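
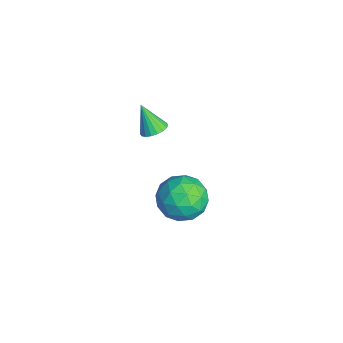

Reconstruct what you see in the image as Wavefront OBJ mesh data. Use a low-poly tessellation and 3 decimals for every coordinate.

v 1.751 2.06 2.952
v 2.33 2.086 3.225
v 1.169 1.62 4.228
v 2.227 2.348 3.269
v 2.03 2.553 3.25
v 1.778 2.661 3.172
v 1.521 2.649 3.05
v 1.309 2.521 2.909
v 1.185 2.301 2.777
v 1.173 2.034 2.679
v 1.276 1.772 2.635
v 1.473 1.567 2.655
v 1.725 1.459 2.733
v 1.982 1.471 2.854
v 2.194 1.599 2.995
v 2.318 1.819 3.128
v 1.818 4.093 -2.228
v 2.48 4.148 -1.181
v 2.22 2.132 -2.379
v 2.882 2.187 -1.332
v 1.65 2.324 -1.294
v 1.401 3.536 -1.2
v 3.299 2.744 -2.36
v 3.05 3.956 -2.266
v 3.396 3.314 -1.262
v 2.377 3.055 -0.603
v 2.323 3.225 -2.957
v 1.304 2.966 -2.298
v 2.114 4.293 -1.691
v 2.586 1.987 -1.869
v 1.862 2.068 -1.847
v 2.251 2.1 -1.231
v 1.479 3.933 -1.703
v 1.869 3.965 -1.087
v 1.381 2.893 -1.154
v 2.831 2.315 -2.473
v 3.221 2.347 -1.857
v 2.449 4.18 -2.329
v 2.838 4.212 -1.713
v 3.319 3.387 -2.406
v 3.041 3.835 -1.123
v 3.278 2.682 -1.212
v 3.522 3.01 -1.816
v 3.376 3.722 -1.761
v 2.442 3.682 -0.736
v 2.679 2.53 -0.825
v 1.954 2.61 -0.803
v 1.808 3.323 -0.748
v 2.98 3.192 -0.784
v 2.021 3.75 -2.735
v 2.258 2.598 -2.824
v 2.892 2.957 -2.812
v 2.746 3.67 -2.757
v 1.422 3.598 -2.348
v 1.659 2.445 -2.437
v 1.324 2.558 -1.799
v 1.178 3.27 -1.744
v 1.72 3.088 -2.776
f 2 1 4
f 2 4 3
f 4 1 5
f 4 5 3
f 5 1 6
f 5 6 3
f 6 1 7
f 6 7 3
f 7 1 8
f 7 8 3
f 8 1 9
f 8 9 3
f 9 1 10
f 9 10 3
f 10 1 11
f 10 11 3
f 11 1 12
f 11 12 3
f 12 1 13
f 12 13 3
f 13 1 14
f 13 14 3
f 14 1 15
f 14 15 3
f 15 1 16
f 15 16 3
f 16 1 2
f 16 2 3
f 17 54 33
f 54 28 57
f 33 57 22
f 54 57 33
f 17 33 29
f 33 22 34
f 29 34 18
f 33 34 29
f 17 29 38
f 29 18 39
f 38 39 24
f 29 39 38
f 17 38 50
f 38 24 53
f 50 53 27
f 38 53 50
f 17 50 54
f 50 27 58
f 54 58 28
f 50 58 54
f 18 34 45
f 34 22 48
f 45 48 26
f 34 48 45
f 22 57 35
f 57 28 56
f 35 56 21
f 57 56 35
f 28 58 55
f 58 27 51
f 55 51 19
f 58 51 55
f 27 53 52
f 53 24 40
f 52 40 23
f 53 40 52
f 24 39 44
f 39 18 41
f 44 41 25
f 39 41 44
f 20 46 32
f 46 26 47
f 32 47 21
f 46 47 32
f 20 32 30
f 32 21 31
f 30 31 19
f 32 31 30
f 20 30 37
f 30 19 36
f 37 36 23
f 30 36 37
f 20 37 42
f 37 23 43
f 42 43 25
f 37 43 42
f 20 42 46
f 42 25 49
f 46 49 26
f 42 49 46
f 21 47 35
f 47 26 48
f 35 48 22
f 47 48 35
f 19 31 55
f 31 21 56
f 55 56 28
f 31 56 55
f 23 36 52
f 36 19 51
f 52 51 27
f 36 51 52
f 25 43 44
f 43 23 40
f 44 40 24
f 43 40 44
f 26 49 45
f 49 25 41
f 45 41 18
f 49 41 45



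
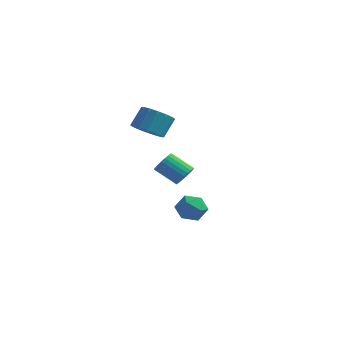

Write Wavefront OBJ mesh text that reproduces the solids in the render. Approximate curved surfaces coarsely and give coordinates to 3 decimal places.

v -0.42 -1.683 2.873
v 0.443 -1.741 2.776
v 0.602 -1.036 3.771
v -0.26 -0.977 3.867
v 0.324 -1.379 2.538
v 0.483 -0.673 3.533
v 0.005 -1.097 2.389
v 0.164 -0.392 3.384
v -0.427 -0.973 2.37
v -0.268 -0.267 3.365
v -0.858 -1.038 2.486
v -0.698 -0.333 3.481
v -1.171 -1.277 2.705
v -1.011 -0.571 3.7
v -1.282 -1.624 2.969
v -1.123 -0.919 3.964
v -1.163 -1.987 3.207
v -1.004 -1.281 4.202
v -0.844 -2.268 3.356
v -0.685 -1.563 4.351
v -0.412 -2.393 3.375
v -0.253 -1.687 4.37
v 0.018 -2.327 3.259
v 0.178 -1.622 4.254
v 0.331 -2.089 3.04
v 0.491 -1.383 4.035
v 0.392 1.374 -3.518
v 1.119 1.33 -3.018
v -0.179 0.29 -2.782
v 0.548 0.246 -2.282
v 0.005 0.939 -2.212
v 0.359 1.609 -2.667
v 0.581 0.011 -3.133
v 0.935 0.681 -3.588
v 1.236 0.487 -2.781
v 0.88 1.061 -2.211
v 0.06 0.559 -3.589
v -0.296 1.133 -3.019
v 1.961 -2.072 0.598
v 2.222 -1.731 1.059
v 1.12 -1.947 1.843
v 0.859 -2.288 1.382
v 2.1 -1.558 0.935
v 0.998 -1.774 1.719
v 1.957 -1.463 0.759
v 0.854 -1.679 1.543
v 1.814 -1.461 0.559
v 0.711 -1.677 1.343
v 1.694 -1.552 0.365
v 0.591 -1.767 1.149
v 1.614 -1.722 0.206
v 0.511 -1.937 0.99
v 1.587 -1.945 0.107
v 0.485 -2.161 0.891
v 1.618 -2.188 0.083
v 0.515 -2.404 0.867
v 1.7 -2.413 0.137
v 0.598 -2.629 0.921
v 1.822 -2.586 0.261
v 0.72 -2.802 1.045
v 1.966 -2.681 0.437
v 0.863 -2.897 1.221
v 2.109 -2.683 0.637
v 1.006 -2.899 1.421
v 2.229 -2.593 0.831
v 1.126 -2.808 1.615
v 2.309 -2.423 0.99
v 1.206 -2.638 1.774
v 2.335 -2.199 1.089
v 1.233 -2.415 1.873
v 2.305 -1.956 1.113
v 1.202 -2.172 1.897
f 2 1 5
f 2 5 3
f 3 5 6
f 3 6 4
f 5 1 7
f 5 7 6
f 6 7 8
f 6 8 4
f 7 1 9
f 7 9 8
f 8 9 10
f 8 10 4
f 9 1 11
f 9 11 10
f 10 11 12
f 10 12 4
f 11 1 13
f 11 13 12
f 12 13 14
f 12 14 4
f 13 1 15
f 13 15 14
f 14 15 16
f 14 16 4
f 15 1 17
f 15 17 16
f 16 17 18
f 16 18 4
f 17 1 19
f 17 19 18
f 18 19 20
f 18 20 4
f 19 1 21
f 19 21 20
f 20 21 22
f 20 22 4
f 21 1 23
f 21 23 22
f 22 23 24
f 22 24 4
f 23 1 25
f 23 25 24
f 24 25 26
f 24 26 4
f 25 1 2
f 25 2 26
f 26 2 3
f 26 3 4
f 27 38 32
f 27 32 28
f 27 28 34
f 27 34 37
f 27 37 38
f 28 32 36
f 32 38 31
f 38 37 29
f 37 34 33
f 34 28 35
f 30 36 31
f 30 31 29
f 30 29 33
f 30 33 35
f 30 35 36
f 31 36 32
f 29 31 38
f 33 29 37
f 35 33 34
f 36 35 28
f 40 39 43
f 40 43 41
f 41 43 44
f 41 44 42
f 43 39 45
f 43 45 44
f 44 45 46
f 44 46 42
f 45 39 47
f 45 47 46
f 46 47 48
f 46 48 42
f 47 39 49
f 47 49 48
f 48 49 50
f 48 50 42
f 49 39 51
f 49 51 50
f 50 51 52
f 50 52 42
f 51 39 53
f 51 53 52
f 52 53 54
f 52 54 42
f 53 39 55
f 53 55 54
f 54 55 56
f 54 56 42
f 55 39 57
f 55 57 56
f 56 57 58
f 56 58 42
f 57 39 59
f 57 59 58
f 58 59 60
f 58 60 42
f 59 39 61
f 59 61 60
f 60 61 62
f 60 62 42
f 61 39 63
f 61 63 62
f 62 63 64
f 62 64 42
f 63 39 65
f 63 65 64
f 64 65 66
f 64 66 42
f 65 39 67
f 65 67 66
f 66 67 68
f 66 68 42
f 67 39 69
f 67 69 68
f 68 69 70
f 68 70 42
f 69 39 71
f 69 71 70
f 70 71 72
f 70 72 42
f 71 39 40
f 71 40 72
f 72 40 41
f 72 41 42



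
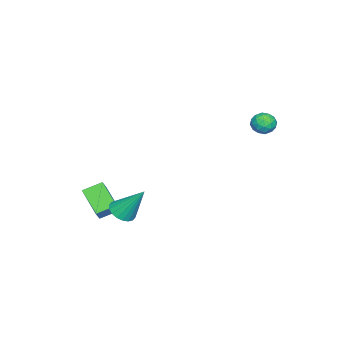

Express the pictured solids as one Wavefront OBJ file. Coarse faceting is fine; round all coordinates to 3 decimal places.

v -2.951 3.201 1.046
v -2.602 3.746 1.35
v -2.038 2.514 1.23
v -1.689 3.059 1.534
v -2.254 2.768 1.862
v -2.819 3.193 1.748
v -1.821 3.067 0.832
v -2.386 3.492 0.718
v -1.904 3.663 1.218
v -2.172 3.479 1.855
v -2.468 2.781 0.725
v -2.736 2.597 1.362
v -2.857 3.534 1.182
v -1.783 2.726 1.398
v -2.116 2.556 1.591
v -1.911 2.876 1.77
v -2.984 3.208 1.416
v -2.779 3.529 1.595
v -2.574 2.954 1.896
v -1.861 2.731 0.985
v -1.656 3.052 1.164
v -2.729 3.384 0.81
v -2.524 3.704 0.989
v -2.066 3.306 0.684
v -2.242 3.805 1.283
v -1.705 3.402 1.391
v -1.783 3.407 0.978
v -2.114 3.656 0.911
v -2.399 3.697 1.657
v -1.862 3.293 1.766
v -2.194 3.122 1.958
v -2.526 3.372 1.891
v -1.989 3.648 1.58
v -2.778 2.967 0.814
v -2.241 2.563 0.923
v -2.114 2.888 0.689
v -2.446 3.138 0.622
v -2.935 2.858 1.189
v -2.398 2.455 1.297
v -2.526 2.604 1.669
v -2.857 2.853 1.602
v -2.651 2.612 1
v 1.833 -3.638 -2.556
v 2.47 -3.541 -1.844
v 2.713 -2.499 -3.498
v 3.35 -2.403 -2.786
v 2.45 -4.477 -2.994
v 3.087 -4.381 -2.282
v 3.33 -3.339 -3.936
v 3.967 -3.242 -3.224
v 3.671 -1.96 -2.896
v 4.43 -1.933 -2.924
v 3.689 -0.78 -1.244
v 4.338 -1.668 -3.112
v 4.114 -1.461 -3.258
v 3.802 -1.352 -3.332
v 3.464 -1.364 -3.319
v 3.167 -1.495 -3.223
v 2.97 -1.717 -3.062
v 2.912 -1.988 -2.867
v 3.004 -2.253 -2.679
v 3.228 -2.46 -2.533
v 3.539 -2.569 -2.459
v 3.877 -2.556 -2.472
v 4.174 -2.426 -2.568
v 4.371 -2.204 -2.729
f 1 38 17
f 38 12 41
f 17 41 6
f 38 41 17
f 1 17 13
f 17 6 18
f 13 18 2
f 17 18 13
f 1 13 22
f 13 2 23
f 22 23 8
f 13 23 22
f 1 22 34
f 22 8 37
f 34 37 11
f 22 37 34
f 1 34 38
f 34 11 42
f 38 42 12
f 34 42 38
f 2 18 29
f 18 6 32
f 29 32 10
f 18 32 29
f 6 41 19
f 41 12 40
f 19 40 5
f 41 40 19
f 12 42 39
f 42 11 35
f 39 35 3
f 42 35 39
f 11 37 36
f 37 8 24
f 36 24 7
f 37 24 36
f 8 23 28
f 23 2 25
f 28 25 9
f 23 25 28
f 4 30 16
f 30 10 31
f 16 31 5
f 30 31 16
f 4 16 14
f 16 5 15
f 14 15 3
f 16 15 14
f 4 14 21
f 14 3 20
f 21 20 7
f 14 20 21
f 4 21 26
f 21 7 27
f 26 27 9
f 21 27 26
f 4 26 30
f 26 9 33
f 30 33 10
f 26 33 30
f 5 31 19
f 31 10 32
f 19 32 6
f 31 32 19
f 3 15 39
f 15 5 40
f 39 40 12
f 15 40 39
f 7 20 36
f 20 3 35
f 36 35 11
f 20 35 36
f 9 27 28
f 27 7 24
f 28 24 8
f 27 24 28
f 10 33 29
f 33 9 25
f 29 25 2
f 33 25 29
f 44 46 43
f 47 44 43
f 43 46 45
f 45 47 43
f 44 50 46
f 48 44 47
f 48 50 44
f 46 50 45
f 49 47 45
f 45 50 49
f 49 48 47
f 50 48 49
f 52 51 54
f 52 54 53
f 54 51 55
f 54 55 53
f 55 51 56
f 55 56 53
f 56 51 57
f 56 57 53
f 57 51 58
f 57 58 53
f 58 51 59
f 58 59 53
f 59 51 60
f 59 60 53
f 60 51 61
f 60 61 53
f 61 51 62
f 61 62 53
f 62 51 63
f 62 63 53
f 63 51 64
f 63 64 53
f 64 51 65
f 64 65 53
f 65 51 66
f 65 66 53
f 66 51 52
f 66 52 53



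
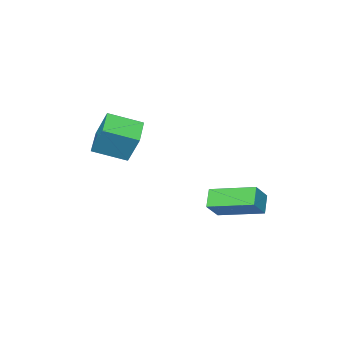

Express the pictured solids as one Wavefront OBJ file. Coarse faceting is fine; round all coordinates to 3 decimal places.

v 0.611 -1.318 -0.304
v 0.638 -0.703 0.841
v 1.579 -0.589 -0.718
v 1.606 0.026 0.427
v 1.514 -2.246 0.173
v 1.541 -1.631 1.318
v 2.482 -1.517 -0.241
v 2.509 -0.902 0.904
v -0.918 1.549 -2.704
v -0.177 1.673 -2.014
v -1.551 3.189 -2.32
v -0.81 3.313 -1.63
v -0.41 1.887 -3.31
v 0.331 2.011 -2.62
v -1.043 3.527 -2.926
v -0.302 3.651 -2.236
f 2 4 1
f 5 2 1
f 1 4 3
f 3 5 1
f 2 8 4
f 6 2 5
f 6 8 2
f 4 8 3
f 7 5 3
f 3 8 7
f 7 6 5
f 8 6 7
f 10 12 9
f 13 10 9
f 9 12 11
f 11 13 9
f 10 16 12
f 14 10 13
f 14 16 10
f 12 16 11
f 15 13 11
f 11 16 15
f 15 14 13
f 16 14 15



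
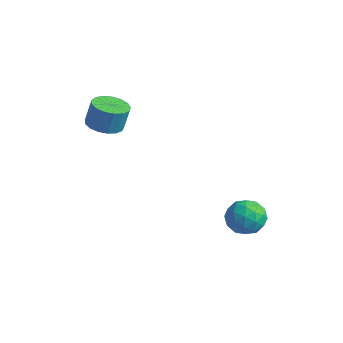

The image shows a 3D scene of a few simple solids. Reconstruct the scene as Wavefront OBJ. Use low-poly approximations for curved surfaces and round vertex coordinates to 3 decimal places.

v -2.861 -1.275 1.748
v -2.413 -1.992 1.838
v -2.252 -1.743 3.022
v -2.699 -1.025 2.932
v -2.133 -1.713 1.741
v -1.971 -1.464 2.925
v -2.019 -1.335 1.646
v -1.858 -1.085 2.83
v -2.098 -0.942 1.574
v -1.937 -0.693 2.758
v -2.352 -0.626 1.542
v -2.19 -0.377 2.726
v -2.722 -0.458 1.558
v -2.561 -0.209 2.741
v -3.124 -0.477 1.616
v -2.963 -0.228 2.8
v -3.466 -0.679 1.706
v -3.305 -0.43 2.889
v -3.669 -1.018 1.804
v -3.508 -0.769 2.988
v -3.687 -1.415 1.89
v -3.526 -1.166 3.074
v -3.515 -1.78 1.944
v -3.354 -1.531 3.127
v -3.194 -2.029 1.953
v -3.033 -1.78 3.136
v -2.796 -2.106 1.914
v -2.635 -1.857 3.098
v 2.241 2.751 -2.395
v 2.886 2.044 -2.364
v 1.674 2.176 -3.716
v 2.319 1.469 -3.685
v 1.608 1.496 -3.045
v 1.958 1.852 -2.229
v 2.602 2.368 -3.851
v 2.952 2.724 -3.035
v 3.109 1.808 -3.264
v 2.495 1.269 -2.766
v 2.065 2.951 -3.314
v 1.451 2.412 -2.816
v 2.613 2.448 -2.264
v 1.947 1.772 -3.816
v 1.529 1.788 -3.44
v 1.908 1.373 -3.422
v 2.068 2.335 -2.184
v 2.447 1.919 -2.166
v 1.696 1.598 -2.566
v 2.113 2.301 -3.914
v 2.492 1.885 -3.896
v 2.652 2.847 -2.658
v 3.031 2.432 -2.64
v 2.864 2.622 -3.514
v 3.123 1.894 -2.775
v 2.79 1.556 -3.551
v 2.956 2.084 -3.649
v 3.162 2.293 -3.169
v 2.762 1.577 -2.482
v 2.429 1.239 -3.258
v 2.011 1.255 -2.882
v 2.217 1.464 -2.402
v 2.893 1.438 -3.011
v 2.131 2.981 -2.822
v 1.798 2.643 -3.598
v 2.343 2.756 -3.678
v 2.549 2.965 -3.198
v 1.77 2.664 -2.529
v 1.437 2.326 -3.305
v 1.398 1.927 -2.911
v 1.604 2.136 -2.431
v 1.667 2.782 -3.069
f 2 1 5
f 2 5 3
f 3 5 6
f 3 6 4
f 5 1 7
f 5 7 6
f 6 7 8
f 6 8 4
f 7 1 9
f 7 9 8
f 8 9 10
f 8 10 4
f 9 1 11
f 9 11 10
f 10 11 12
f 10 12 4
f 11 1 13
f 11 13 12
f 12 13 14
f 12 14 4
f 13 1 15
f 13 15 14
f 14 15 16
f 14 16 4
f 15 1 17
f 15 17 16
f 16 17 18
f 16 18 4
f 17 1 19
f 17 19 18
f 18 19 20
f 18 20 4
f 19 1 21
f 19 21 20
f 20 21 22
f 20 22 4
f 21 1 23
f 21 23 22
f 22 23 24
f 22 24 4
f 23 1 25
f 23 25 24
f 24 25 26
f 24 26 4
f 25 1 27
f 25 27 26
f 26 27 28
f 26 28 4
f 27 1 2
f 27 2 28
f 28 2 3
f 28 3 4
f 29 66 45
f 66 40 69
f 45 69 34
f 66 69 45
f 29 45 41
f 45 34 46
f 41 46 30
f 45 46 41
f 29 41 50
f 41 30 51
f 50 51 36
f 41 51 50
f 29 50 62
f 50 36 65
f 62 65 39
f 50 65 62
f 29 62 66
f 62 39 70
f 66 70 40
f 62 70 66
f 30 46 57
f 46 34 60
f 57 60 38
f 46 60 57
f 34 69 47
f 69 40 68
f 47 68 33
f 69 68 47
f 40 70 67
f 70 39 63
f 67 63 31
f 70 63 67
f 39 65 64
f 65 36 52
f 64 52 35
f 65 52 64
f 36 51 56
f 51 30 53
f 56 53 37
f 51 53 56
f 32 58 44
f 58 38 59
f 44 59 33
f 58 59 44
f 32 44 42
f 44 33 43
f 42 43 31
f 44 43 42
f 32 42 49
f 42 31 48
f 49 48 35
f 42 48 49
f 32 49 54
f 49 35 55
f 54 55 37
f 49 55 54
f 32 54 58
f 54 37 61
f 58 61 38
f 54 61 58
f 33 59 47
f 59 38 60
f 47 60 34
f 59 60 47
f 31 43 67
f 43 33 68
f 67 68 40
f 43 68 67
f 35 48 64
f 48 31 63
f 64 63 39
f 48 63 64
f 37 55 56
f 55 35 52
f 56 52 36
f 55 52 56
f 38 61 57
f 61 37 53
f 57 53 30
f 61 53 57



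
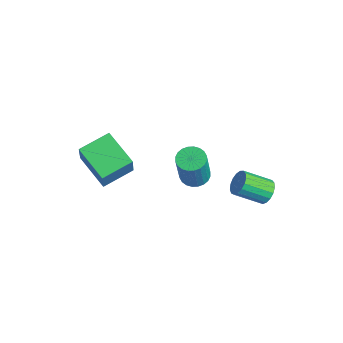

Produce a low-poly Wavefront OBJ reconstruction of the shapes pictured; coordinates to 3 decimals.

v 1.839 1.344 -0.418
v 2.241 1.879 -0.396
v 2.664 1.491 1.32
v 2.261 0.956 1.298
v 2.015 1.983 -0.317
v 2.437 1.594 1.4
v 1.761 1.989 -0.253
v 2.184 1.6 1.463
v 1.52 1.897 -0.215
v 1.942 1.508 1.502
v 1.326 1.721 -0.207
v 1.749 1.332 1.51
v 1.211 1.487 -0.232
v 1.634 1.099 1.485
v 1.192 1.232 -0.285
v 1.614 0.844 1.432
v 1.271 0.994 -0.358
v 1.693 0.605 1.359
v 1.436 0.809 -0.44
v 1.859 0.421 1.276
v 1.663 0.706 -0.52
v 2.085 0.317 1.197
v 1.916 0.7 -0.583
v 2.339 0.311 1.133
v 2.158 0.792 -0.622
v 2.58 0.403 1.095
v 2.351 0.968 -0.63
v 2.774 0.579 1.087
v 2.466 1.201 -0.605
v 2.889 0.813 1.112
v 2.486 1.456 -0.552
v 2.908 1.068 1.165
v 2.407 1.695 -0.479
v 2.829 1.306 1.238
v -1.399 -2.595 -0.526
v -0.819 -2.867 0.753
v -1.562 -1.114 -0.136
v -0.982 -1.386 1.143
v 0.262 -2.234 -1.203
v 0.842 -2.506 0.076
v 0.099 -0.753 -0.813
v 0.679 -1.025 0.466
v 3.585 3.895 -1.13
v 4.182 3.761 -0.979
v 3.732 2.612 -0.219
v 3.135 2.745 -0.37
v 4.09 3.944 -0.757
v 3.641 2.794 0.003
v 3.883 4.115 -0.621
v 3.433 2.965 0.14
v 3.607 4.236 -0.601
v 3.158 3.086 0.159
v 3.327 4.279 -0.703
v 2.877 3.129 0.058
v 3.105 4.233 -0.902
v 2.656 3.084 -0.141
v 2.993 4.111 -1.154
v 2.544 2.961 -0.393
v 3.017 3.938 -1.4
v 2.568 2.789 -0.639
v 3.171 3.756 -1.585
v 2.721 2.606 -0.824
v 3.42 3.606 -1.665
v 2.97 2.456 -0.904
v 3.706 3.522 -1.623
v 3.257 2.372 -0.862
v 3.965 3.523 -1.468
v 3.515 2.373 -0.708
v 4.136 3.609 -1.236
v 3.687 2.46 -0.475
f 2 1 5
f 2 5 3
f 3 5 6
f 3 6 4
f 5 1 7
f 5 7 6
f 6 7 8
f 6 8 4
f 7 1 9
f 7 9 8
f 8 9 10
f 8 10 4
f 9 1 11
f 9 11 10
f 10 11 12
f 10 12 4
f 11 1 13
f 11 13 12
f 12 13 14
f 12 14 4
f 13 1 15
f 13 15 14
f 14 15 16
f 14 16 4
f 15 1 17
f 15 17 16
f 16 17 18
f 16 18 4
f 17 1 19
f 17 19 18
f 18 19 20
f 18 20 4
f 19 1 21
f 19 21 20
f 20 21 22
f 20 22 4
f 21 1 23
f 21 23 22
f 22 23 24
f 22 24 4
f 23 1 25
f 23 25 24
f 24 25 26
f 24 26 4
f 25 1 27
f 25 27 26
f 26 27 28
f 26 28 4
f 27 1 29
f 27 29 28
f 28 29 30
f 28 30 4
f 29 1 31
f 29 31 30
f 30 31 32
f 30 32 4
f 31 1 33
f 31 33 32
f 32 33 34
f 32 34 4
f 33 1 2
f 33 2 34
f 34 2 3
f 34 3 4
f 36 38 35
f 39 36 35
f 35 38 37
f 37 39 35
f 36 42 38
f 40 36 39
f 40 42 36
f 38 42 37
f 41 39 37
f 37 42 41
f 41 40 39
f 42 40 41
f 44 43 47
f 44 47 45
f 45 47 48
f 45 48 46
f 47 43 49
f 47 49 48
f 48 49 50
f 48 50 46
f 49 43 51
f 49 51 50
f 50 51 52
f 50 52 46
f 51 43 53
f 51 53 52
f 52 53 54
f 52 54 46
f 53 43 55
f 53 55 54
f 54 55 56
f 54 56 46
f 55 43 57
f 55 57 56
f 56 57 58
f 56 58 46
f 57 43 59
f 57 59 58
f 58 59 60
f 58 60 46
f 59 43 61
f 59 61 60
f 60 61 62
f 60 62 46
f 61 43 63
f 61 63 62
f 62 63 64
f 62 64 46
f 63 43 65
f 63 65 64
f 64 65 66
f 64 66 46
f 65 43 67
f 65 67 66
f 66 67 68
f 66 68 46
f 67 43 69
f 67 69 68
f 68 69 70
f 68 70 46
f 69 43 44
f 69 44 70
f 70 44 45
f 70 45 46



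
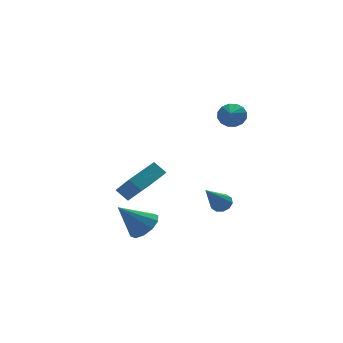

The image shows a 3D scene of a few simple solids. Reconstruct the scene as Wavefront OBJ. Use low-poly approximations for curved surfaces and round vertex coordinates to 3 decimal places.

v -2.974 -3.374 -3.672
v -2.469 -3.987 -3.133
v -4.286 -3.186 -2.228
v -2.269 -3.439 -3.024
v -2.339 -2.867 -3.162
v -2.652 -2.488 -3.495
v -3.087 -2.448 -3.896
v -3.48 -2.762 -4.211
v -3.68 -3.31 -4.321
v -3.61 -3.882 -4.182
v -3.297 -4.261 -3.849
v -2.861 -4.301 -3.449
v -1.459 1.493 -3.613
v -1.973 2.01 -2.972
v -1.739 2.904 -4.973
v -2.252 3.421 -4.333
v 0.272 2.439 -2.987
v -0.241 2.956 -2.347
v -0.007 3.85 -4.348
v -0.521 4.367 -3.707
v 1.434 -2.606 -3.152
v 1.806 -2.372 -2.715
v 0.206 -3.534 -1.608
v 1.528 -2.117 -2.783
v 1.214 -2.049 -2.992
v 0.984 -2.194 -3.262
v 0.926 -2.496 -3.49
v 1.062 -2.841 -3.589
v 1.34 -3.095 -3.521
v 1.654 -3.163 -3.312
v 1.884 -3.018 -3.042
v 1.942 -2.716 -2.814
v 3.443 1.063 1.353
v 4.084 0.612 1.192
v 2.997 0.237 1.887
v 4.171 0.798 1.552
v 4.064 1.054 1.858
v 3.789 1.313 2.03
v 3.423 1.505 2.02
v 3.061 1.578 1.831
v 2.802 1.514 1.514
v 2.715 1.328 1.155
v 2.823 1.072 0.848
v 3.097 0.813 0.677
v 3.464 0.621 0.687
v 3.825 0.548 0.875
f 2 1 4
f 2 4 3
f 4 1 5
f 4 5 3
f 5 1 6
f 5 6 3
f 6 1 7
f 6 7 3
f 7 1 8
f 7 8 3
f 8 1 9
f 8 9 3
f 9 1 10
f 9 10 3
f 10 1 11
f 10 11 3
f 11 1 12
f 11 12 3
f 12 1 2
f 12 2 3
f 14 16 13
f 17 14 13
f 13 16 15
f 15 17 13
f 14 20 16
f 18 14 17
f 18 20 14
f 16 20 15
f 19 17 15
f 15 20 19
f 19 18 17
f 20 18 19
f 22 21 24
f 22 24 23
f 24 21 25
f 24 25 23
f 25 21 26
f 25 26 23
f 26 21 27
f 26 27 23
f 27 21 28
f 27 28 23
f 28 21 29
f 28 29 23
f 29 21 30
f 29 30 23
f 30 21 31
f 30 31 23
f 31 21 32
f 31 32 23
f 32 21 22
f 32 22 23
f 34 33 36
f 34 36 35
f 36 33 37
f 36 37 35
f 37 33 38
f 37 38 35
f 38 33 39
f 38 39 35
f 39 33 40
f 39 40 35
f 40 33 41
f 40 41 35
f 41 33 42
f 41 42 35
f 42 33 43
f 42 43 35
f 43 33 44
f 43 44 35
f 44 33 45
f 44 45 35
f 45 33 46
f 45 46 35
f 46 33 34
f 46 34 35



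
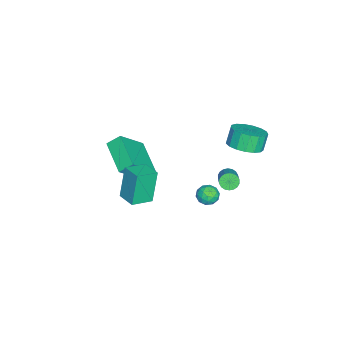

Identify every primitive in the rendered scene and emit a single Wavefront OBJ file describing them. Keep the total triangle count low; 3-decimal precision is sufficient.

v -0.845 -2.147 -4.523
v -1.419 -2.03 -2.653
v -0.126 -1.278 -4.356
v -0.701 -1.161 -2.486
v 0.061 -2.959 -4.194
v -0.514 -2.842 -2.324
v 0.779 -2.09 -4.027
v 0.205 -1.973 -2.157
v 0.89 2.907 -0.232
v 1.163 2.579 -0.492
v 2.184 2.905 0.171
v 1.91 3.233 0.432
v 1.182 2.765 -0.612
v 2.203 3.092 0.051
v 1.143 2.98 -0.657
v 2.163 3.306 0.006
v 1.053 3.18 -0.617
v 2.074 3.506 0.046
v 0.931 3.326 -0.502
v 1.952 3.652 0.161
v 0.801 3.389 -0.332
v 1.822 3.715 0.331
v 0.689 3.356 -0.143
v 1.709 3.682 0.52
v 0.616 3.235 0.029
v 1.637 3.561 0.692
v 0.597 3.048 0.149
v 1.618 3.375 0.812
v 0.637 2.834 0.194
v 1.657 3.16 0.857
v 0.726 2.634 0.154
v 1.747 2.96 0.817
v 0.848 2.488 0.039
v 1.869 2.814 0.702
v 0.978 2.425 -0.131
v 1.999 2.751 0.532
v 1.091 2.458 -0.32
v 2.111 2.784 0.343
v 0.406 2.269 -1.966
v 0.794 2.263 -2.464
v 0.946 1.517 -1.536
v 1.334 1.511 -2.034
v 1.336 2.003 -1.639
v 1.002 2.467 -1.904
v 0.738 1.313 -2.096
v 0.404 1.777 -2.361
v 0.999 1.672 -2.544
v 1.368 2.098 -2.261
v 0.372 1.682 -1.739
v 0.741 2.108 -1.456
v 0.553 2.332 -2.253
v 1.187 1.448 -1.747
v 1.188 1.737 -1.515
v 1.416 1.733 -1.808
v 0.675 2.452 -1.924
v 0.903 2.449 -2.216
v 1.221 2.296 -1.731
v 0.837 1.331 -1.784
v 1.065 1.328 -2.076
v 0.324 2.047 -2.192
v 0.552 2.043 -2.485
v 0.519 1.484 -2.269
v 0.901 1.981 -2.592
v 1.218 1.539 -2.34
v 0.868 1.422 -2.376
v 0.672 1.696 -2.532
v 1.118 2.232 -2.426
v 1.435 1.79 -2.174
v 1.437 2.079 -1.941
v 1.24 2.352 -2.098
v 1.239 1.884 -2.473
v 0.305 1.99 -1.826
v 0.622 1.548 -1.574
v 0.5 1.428 -1.902
v 0.303 1.701 -2.059
v 0.522 2.241 -1.66
v 0.839 1.799 -1.408
v 1.068 2.084 -1.468
v 0.872 2.358 -1.624
v 0.501 1.896 -1.527
v -2.531 2.89 -0.889
v -1.683 2.677 -0.446
v -2.141 2.797 0.491
v -2.989 3.01 0.049
v -1.668 3.143 -0.499
v -2.126 3.263 0.438
v -1.851 3.551 -0.641
v -2.309 3.671 0.296
v -2.19 3.807 -0.84
v -2.648 3.928 0.097
v -2.607 3.854 -1.049
v -3.065 3.974 -0.112
v -3.006 3.679 -1.222
v -3.464 3.8 -0.285
v -3.297 3.324 -1.319
v -3.755 3.444 -0.382
v -3.412 2.869 -1.317
v -3.87 2.99 -0.38
v -3.326 2.419 -1.217
v -3.784 2.54 -0.279
v -3.057 2.077 -1.041
v -3.515 2.198 -0.104
v -2.668 1.921 -0.831
v -3.126 2.042 0.106
v -2.247 1.987 -0.634
v -2.705 2.107 0.303
v -1.892 2.26 -0.495
v -2.35 2.38 0.442
v -3.932 -3.684 -4.265
v -4.192 -3.006 -3.685
v -2.355 -2.517 -4.924
v -2.615 -1.838 -4.344
v -2.665 -4.522 -2.716
v -2.925 -3.843 -2.136
v -1.088 -3.354 -3.375
v -1.348 -2.676 -2.795
f 2 4 1
f 5 2 1
f 1 4 3
f 3 5 1
f 2 8 4
f 6 2 5
f 6 8 2
f 4 8 3
f 7 5 3
f 3 8 7
f 7 6 5
f 8 6 7
f 10 9 13
f 10 13 11
f 11 13 14
f 11 14 12
f 13 9 15
f 13 15 14
f 14 15 16
f 14 16 12
f 15 9 17
f 15 17 16
f 16 17 18
f 16 18 12
f 17 9 19
f 17 19 18
f 18 19 20
f 18 20 12
f 19 9 21
f 19 21 20
f 20 21 22
f 20 22 12
f 21 9 23
f 21 23 22
f 22 23 24
f 22 24 12
f 23 9 25
f 23 25 24
f 24 25 26
f 24 26 12
f 25 9 27
f 25 27 26
f 26 27 28
f 26 28 12
f 27 9 29
f 27 29 28
f 28 29 30
f 28 30 12
f 29 9 31
f 29 31 30
f 30 31 32
f 30 32 12
f 31 9 33
f 31 33 32
f 32 33 34
f 32 34 12
f 33 9 35
f 33 35 34
f 34 35 36
f 34 36 12
f 35 9 37
f 35 37 36
f 36 37 38
f 36 38 12
f 37 9 10
f 37 10 38
f 38 10 11
f 38 11 12
f 39 76 55
f 76 50 79
f 55 79 44
f 76 79 55
f 39 55 51
f 55 44 56
f 51 56 40
f 55 56 51
f 39 51 60
f 51 40 61
f 60 61 46
f 51 61 60
f 39 60 72
f 60 46 75
f 72 75 49
f 60 75 72
f 39 72 76
f 72 49 80
f 76 80 50
f 72 80 76
f 40 56 67
f 56 44 70
f 67 70 48
f 56 70 67
f 44 79 57
f 79 50 78
f 57 78 43
f 79 78 57
f 50 80 77
f 80 49 73
f 77 73 41
f 80 73 77
f 49 75 74
f 75 46 62
f 74 62 45
f 75 62 74
f 46 61 66
f 61 40 63
f 66 63 47
f 61 63 66
f 42 68 54
f 68 48 69
f 54 69 43
f 68 69 54
f 42 54 52
f 54 43 53
f 52 53 41
f 54 53 52
f 42 52 59
f 52 41 58
f 59 58 45
f 52 58 59
f 42 59 64
f 59 45 65
f 64 65 47
f 59 65 64
f 42 64 68
f 64 47 71
f 68 71 48
f 64 71 68
f 43 69 57
f 69 48 70
f 57 70 44
f 69 70 57
f 41 53 77
f 53 43 78
f 77 78 50
f 53 78 77
f 45 58 74
f 58 41 73
f 74 73 49
f 58 73 74
f 47 65 66
f 65 45 62
f 66 62 46
f 65 62 66
f 48 71 67
f 71 47 63
f 67 63 40
f 71 63 67
f 82 81 85
f 82 85 83
f 83 85 86
f 83 86 84
f 85 81 87
f 85 87 86
f 86 87 88
f 86 88 84
f 87 81 89
f 87 89 88
f 88 89 90
f 88 90 84
f 89 81 91
f 89 91 90
f 90 91 92
f 90 92 84
f 91 81 93
f 91 93 92
f 92 93 94
f 92 94 84
f 93 81 95
f 93 95 94
f 94 95 96
f 94 96 84
f 95 81 97
f 95 97 96
f 96 97 98
f 96 98 84
f 97 81 99
f 97 99 98
f 98 99 100
f 98 100 84
f 99 81 101
f 99 101 100
f 100 101 102
f 100 102 84
f 101 81 103
f 101 103 102
f 102 103 104
f 102 104 84
f 103 81 105
f 103 105 104
f 104 105 106
f 104 106 84
f 105 81 107
f 105 107 106
f 106 107 108
f 106 108 84
f 107 81 82
f 107 82 108
f 108 82 83
f 108 83 84
f 110 112 109
f 113 110 109
f 109 112 111
f 111 113 109
f 110 116 112
f 114 110 113
f 114 116 110
f 112 116 111
f 115 113 111
f 111 116 115
f 115 114 113
f 116 114 115



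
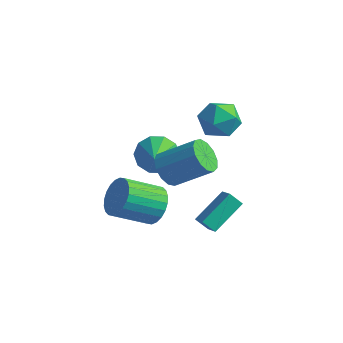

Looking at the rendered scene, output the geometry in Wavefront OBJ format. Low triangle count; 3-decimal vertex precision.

v -0.989 -0.815 -0.823
v -0.063 -0.612 -1.361
v -0.231 -2.025 0.023
v -0.07 -0.229 -0.807
v -0.428 -0.069 -0.259
v -1.001 -0.195 0.073
v -1.568 -0.557 0.063
v -1.915 -1.018 -0.286
v -1.907 -1.401 -0.84
v -1.549 -1.56 -1.388
v -0.977 -1.435 -1.72
v -0.409 -1.072 -1.71
v 0.925 0.733 2.778
v 1.973 1.145 2.921
v 1.587 -0.565 1.659
v 2.635 -0.153 1.802
v 2.106 -0.67 2.664
v 1.697 0.133 3.355
v 1.863 0.447 1.225
v 1.454 1.25 1.916
v 2.553 0.968 1.961
v 2.703 0.278 2.85
v 0.857 0.302 1.73
v 1.007 -0.388 2.619
v 1.931 -1.806 -3.423
v 2.265 -0.101 -2.412
v 2.491 -1.557 -4.027
v 2.825 0.148 -3.016
v 2.635 -2.228 -2.944
v 2.969 -0.523 -1.933
v 3.195 -1.979 -3.548
v 3.529 -0.274 -2.537
v 0.923 -2.63 0.256
v 1.512 -3.325 -0.046
v 3.086 -2.526 1.182
v 2.497 -1.83 1.484
v 1.573 -2.913 -0.392
v 3.146 -2.114 0.837
v 1.427 -2.411 -0.532
v 3.001 -1.612 0.697
v 1.122 -1.979 -0.422
v 2.695 -1.18 0.807
v 0.753 -1.753 -0.096
v 2.326 -0.954 1.132
v 0.439 -1.805 0.341
v 2.012 -1.006 1.569
v 0.278 -2.12 0.751
v 1.851 -1.32 1.979
v 0.322 -2.596 1.004
v 1.896 -1.796 2.232
v 0.557 -3.082 1.019
v 2.131 -2.283 2.247
v 0.909 -3.426 0.792
v 2.482 -2.626 2.021
v 1.265 -3.516 0.395
v 2.838 -2.717 1.624
v -0.256 -1.958 -3.422
v 0.663 -2.394 -3.03
v -0.485 -3.838 -1.946
v -1.404 -3.402 -2.338
v 0.576 -2.102 -2.733
v -0.572 -3.546 -1.649
v 0.363 -1.788 -2.541
v -0.785 -3.233 -1.457
v 0.055 -1.5 -2.483
v -1.093 -2.945 -1.399
v -0.3 -1.282 -2.568
v -1.448 -2.727 -1.484
v -0.648 -1.167 -2.783
v -1.796 -2.611 -1.699
v -0.937 -1.172 -3.095
v -2.085 -2.616 -2.011
v -1.122 -1.296 -3.457
v -2.27 -2.741 -2.373
v -1.175 -1.522 -3.814
v -2.323 -2.966 -2.73
v -1.088 -1.814 -4.111
v -2.236 -3.258 -3.027
v -0.875 -2.127 -4.303
v -2.023 -3.572 -3.219
v -0.567 -2.415 -4.361
v -1.715 -3.86 -3.277
v -0.212 -2.633 -4.276
v -1.36 -4.078 -3.192
v 0.136 -2.749 -4.061
v -1.012 -4.193 -2.977
v 0.425 -2.744 -3.749
v -0.723 -4.188 -2.665
v 0.61 -2.619 -3.387
v -0.538 -4.064 -2.303
f 2 1 4
f 2 4 3
f 4 1 5
f 4 5 3
f 5 1 6
f 5 6 3
f 6 1 7
f 6 7 3
f 7 1 8
f 7 8 3
f 8 1 9
f 8 9 3
f 9 1 10
f 9 10 3
f 10 1 11
f 10 11 3
f 11 1 12
f 11 12 3
f 12 1 2
f 12 2 3
f 13 24 18
f 13 18 14
f 13 14 20
f 13 20 23
f 13 23 24
f 14 18 22
f 18 24 17
f 24 23 15
f 23 20 19
f 20 14 21
f 16 22 17
f 16 17 15
f 16 15 19
f 16 19 21
f 16 21 22
f 17 22 18
f 15 17 24
f 19 15 23
f 21 19 20
f 22 21 14
f 26 28 25
f 29 26 25
f 25 28 27
f 27 29 25
f 26 32 28
f 30 26 29
f 30 32 26
f 28 32 27
f 31 29 27
f 27 32 31
f 31 30 29
f 32 30 31
f 34 33 37
f 34 37 35
f 35 37 38
f 35 38 36
f 37 33 39
f 37 39 38
f 38 39 40
f 38 40 36
f 39 33 41
f 39 41 40
f 40 41 42
f 40 42 36
f 41 33 43
f 41 43 42
f 42 43 44
f 42 44 36
f 43 33 45
f 43 45 44
f 44 45 46
f 44 46 36
f 45 33 47
f 45 47 46
f 46 47 48
f 46 48 36
f 47 33 49
f 47 49 48
f 48 49 50
f 48 50 36
f 49 33 51
f 49 51 50
f 50 51 52
f 50 52 36
f 51 33 53
f 51 53 52
f 52 53 54
f 52 54 36
f 53 33 55
f 53 55 54
f 54 55 56
f 54 56 36
f 55 33 34
f 55 34 56
f 56 34 35
f 56 35 36
f 58 57 61
f 58 61 59
f 59 61 62
f 59 62 60
f 61 57 63
f 61 63 62
f 62 63 64
f 62 64 60
f 63 57 65
f 63 65 64
f 64 65 66
f 64 66 60
f 65 57 67
f 65 67 66
f 66 67 68
f 66 68 60
f 67 57 69
f 67 69 68
f 68 69 70
f 68 70 60
f 69 57 71
f 69 71 70
f 70 71 72
f 70 72 60
f 71 57 73
f 71 73 72
f 72 73 74
f 72 74 60
f 73 57 75
f 73 75 74
f 74 75 76
f 74 76 60
f 75 57 77
f 75 77 76
f 76 77 78
f 76 78 60
f 77 57 79
f 77 79 78
f 78 79 80
f 78 80 60
f 79 57 81
f 79 81 80
f 80 81 82
f 80 82 60
f 81 57 83
f 81 83 82
f 82 83 84
f 82 84 60
f 83 57 85
f 83 85 84
f 84 85 86
f 84 86 60
f 85 57 87
f 85 87 86
f 86 87 88
f 86 88 60
f 87 57 89
f 87 89 88
f 88 89 90
f 88 90 60
f 89 57 58
f 89 58 90
f 90 58 59
f 90 59 60



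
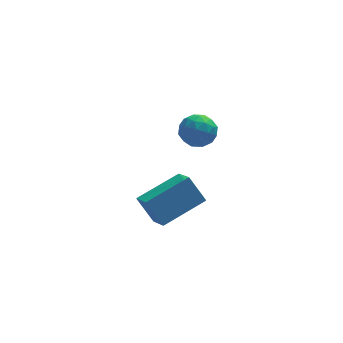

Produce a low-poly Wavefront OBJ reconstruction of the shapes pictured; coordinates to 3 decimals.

v 0.141 -2.151 -3.589
v 0.404 -3.191 -3.008
v 1.974 -1.317 -2.926
v 2.237 -2.357 -2.345
v 0.763 -2.623 -4.715
v 1.026 -3.663 -4.134
v 2.596 -1.789 -4.052
v 2.859 -2.829 -3.471
v 2.527 -2.446 0.993
v 2.769 -2.784 1.7
v 2.131 -3.636 0.56
v 2.373 -3.974 1.267
v 1.725 -3.471 1.253
v 1.97 -2.735 1.521
v 2.93 -3.685 0.739
v 3.175 -2.949 1.007
v 3.018 -3.549 1.544
v 2.273 -3.417 1.861
v 2.627 -3.003 0.399
v 1.882 -2.871 0.716
v 2.682 -2.51 1.385
v 2.218 -3.91 0.875
v 1.837 -3.614 0.867
v 1.979 -3.813 1.283
v 2.213 -2.482 1.279
v 2.355 -2.68 1.695
v 1.742 -3.084 1.432
v 2.545 -3.74 0.565
v 2.687 -3.938 0.981
v 2.921 -2.607 0.977
v 3.063 -2.806 1.393
v 3.158 -3.336 0.828
v 2.971 -3.159 1.708
v 2.738 -3.858 1.454
v 3.066 -3.688 1.144
v 3.21 -3.256 1.301
v 2.533 -3.081 1.895
v 2.301 -3.781 1.64
v 1.92 -3.485 1.632
v 2.064 -3.053 1.789
v 2.68 -3.531 1.803
v 2.599 -2.639 0.62
v 2.367 -3.339 0.365
v 2.836 -3.367 0.471
v 2.98 -2.935 0.628
v 2.162 -2.562 0.806
v 1.929 -3.261 0.552
v 1.69 -3.164 0.959
v 1.834 -2.732 1.116
v 2.22 -2.889 0.457
f 2 4 1
f 5 2 1
f 1 4 3
f 3 5 1
f 2 8 4
f 6 2 5
f 6 8 2
f 4 8 3
f 7 5 3
f 3 8 7
f 7 6 5
f 8 6 7
f 9 46 25
f 46 20 49
f 25 49 14
f 46 49 25
f 9 25 21
f 25 14 26
f 21 26 10
f 25 26 21
f 9 21 30
f 21 10 31
f 30 31 16
f 21 31 30
f 9 30 42
f 30 16 45
f 42 45 19
f 30 45 42
f 9 42 46
f 42 19 50
f 46 50 20
f 42 50 46
f 10 26 37
f 26 14 40
f 37 40 18
f 26 40 37
f 14 49 27
f 49 20 48
f 27 48 13
f 49 48 27
f 20 50 47
f 50 19 43
f 47 43 11
f 50 43 47
f 19 45 44
f 45 16 32
f 44 32 15
f 45 32 44
f 16 31 36
f 31 10 33
f 36 33 17
f 31 33 36
f 12 38 24
f 38 18 39
f 24 39 13
f 38 39 24
f 12 24 22
f 24 13 23
f 22 23 11
f 24 23 22
f 12 22 29
f 22 11 28
f 29 28 15
f 22 28 29
f 12 29 34
f 29 15 35
f 34 35 17
f 29 35 34
f 12 34 38
f 34 17 41
f 38 41 18
f 34 41 38
f 13 39 27
f 39 18 40
f 27 40 14
f 39 40 27
f 11 23 47
f 23 13 48
f 47 48 20
f 23 48 47
f 15 28 44
f 28 11 43
f 44 43 19
f 28 43 44
f 17 35 36
f 35 15 32
f 36 32 16
f 35 32 36
f 18 41 37
f 41 17 33
f 37 33 10
f 41 33 37



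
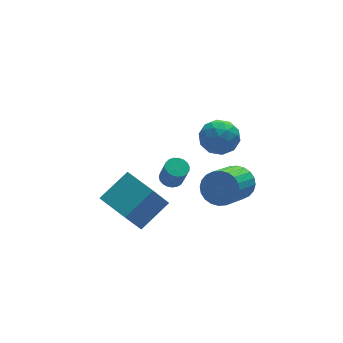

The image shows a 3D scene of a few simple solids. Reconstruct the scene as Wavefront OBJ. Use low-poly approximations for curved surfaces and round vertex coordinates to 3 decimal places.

v 0.622 -0.06 2.748
v 1.356 0.284 2.26
v 0.364 -1.084 1.64
v 1.098 -0.74 1.152
v 1.246 -1.213 1.958
v 1.405 -0.58 2.643
v 0.315 -0.22 1.257
v 0.474 0.413 1.942
v 1.166 0.185 1.338
v 1.742 -0.429 1.772
v -0.022 -0.371 2.128
v 0.554 -0.985 2.562
v 1.011 0.202 2.602
v 0.709 -1.002 1.298
v 0.795 -1.28 1.772
v 1.227 -1.078 1.485
v 1.04 -0.306 2.827
v 1.472 -0.104 2.54
v 1.407 -0.984 2.362
v 0.248 -0.696 1.36
v 0.68 -0.494 1.073
v 0.493 0.278 2.415
v 0.925 0.48 2.128
v 0.313 0.184 1.538
v 1.331 0.346 1.773
v 1.18 -0.256 1.121
v 0.72 0.05 1.183
v 0.813 0.422 1.586
v 1.67 -0.015 2.028
v 1.518 -0.617 1.376
v 1.605 -0.895 1.85
v 1.699 -0.523 2.253
v 1.558 -0.073 1.486
v 0.202 -0.183 2.524
v 0.05 -0.785 1.872
v 0.021 -0.277 1.647
v 0.115 0.095 2.05
v 0.54 -0.544 2.779
v 0.389 -1.146 2.127
v 0.907 -1.222 2.314
v 1 -0.85 2.717
v 0.162 -0.727 2.414
v -3.912 -1.325 -0.994
v -2.457 -0.95 -0.04
v -4.413 0.295 -0.866
v -2.958 0.669 0.088
v -3.022 -0.929 -2.508
v -1.567 -0.555 -1.554
v -3.523 0.69 -2.38
v -2.068 1.065 -1.426
v -0.406 1.824 -2.229
v -0.124 2.275 -2.053
v -0.052 1.787 -0.916
v -0.334 1.336 -1.091
v -0.345 2.337 -2.013
v -0.273 1.849 -0.875
v -0.576 2.31 -2.009
v -0.504 1.822 -0.872
v -0.778 2.2 -2.044
v -0.706 1.711 -0.906
v -0.916 2.024 -2.111
v -0.844 1.536 -0.973
v -0.965 1.814 -2.198
v -0.893 1.326 -1.06
v -0.918 1.605 -2.29
v -0.846 1.117 -1.153
v -0.782 1.435 -2.372
v -0.71 0.947 -1.234
v -0.581 1.331 -2.429
v -0.509 0.843 -1.292
v -0.35 1.313 -2.452
v -0.278 0.825 -1.314
v -0.129 1.384 -2.435
v -0.057 0.895 -1.298
v 0.045 1.53 -2.384
v 0.117 1.042 -1.246
v 0.14 1.727 -2.305
v 0.212 1.239 -1.167
v 0.141 1.941 -2.213
v 0.213 1.453 -1.076
v 0.048 2.135 -2.124
v 0.12 1.647 -0.987
v 2.122 0.463 -2.379
v 2.6 0.629 -1.622
v 1.215 -0.577 -0.484
v 0.738 -0.743 -1.241
v 2.368 0.898 -1.619
v 0.984 -0.308 -0.481
v 2.099 1.101 -1.731
v 0.715 -0.105 -0.593
v 1.834 1.207 -1.942
v 0.449 0.001 -0.804
v 1.612 1.199 -2.219
v 0.228 -0.006 -1.081
v 1.468 1.08 -2.521
v 0.084 -0.126 -1.383
v 1.424 0.866 -2.801
v 0.04 -0.34 -1.663
v 1.486 0.591 -3.017
v 0.102 -0.615 -1.879
v 1.645 0.297 -3.136
v 0.26 -0.909 -1.998
v 1.876 0.028 -3.139
v 0.492 -1.178 -2.001
v 2.145 -0.175 -3.027
v 0.761 -1.381 -1.889
v 2.411 -0.281 -2.816
v 1.026 -1.487 -1.678
v 2.632 -0.274 -2.539
v 1.248 -1.479 -1.401
v 2.776 -0.154 -2.237
v 1.392 -1.36 -1.099
v 2.82 0.06 -1.957
v 1.436 -1.146 -0.819
v 2.758 0.335 -1.741
v 1.374 -0.871 -0.603
f 1 38 17
f 38 12 41
f 17 41 6
f 38 41 17
f 1 17 13
f 17 6 18
f 13 18 2
f 17 18 13
f 1 13 22
f 13 2 23
f 22 23 8
f 13 23 22
f 1 22 34
f 22 8 37
f 34 37 11
f 22 37 34
f 1 34 38
f 34 11 42
f 38 42 12
f 34 42 38
f 2 18 29
f 18 6 32
f 29 32 10
f 18 32 29
f 6 41 19
f 41 12 40
f 19 40 5
f 41 40 19
f 12 42 39
f 42 11 35
f 39 35 3
f 42 35 39
f 11 37 36
f 37 8 24
f 36 24 7
f 37 24 36
f 8 23 28
f 23 2 25
f 28 25 9
f 23 25 28
f 4 30 16
f 30 10 31
f 16 31 5
f 30 31 16
f 4 16 14
f 16 5 15
f 14 15 3
f 16 15 14
f 4 14 21
f 14 3 20
f 21 20 7
f 14 20 21
f 4 21 26
f 21 7 27
f 26 27 9
f 21 27 26
f 4 26 30
f 26 9 33
f 30 33 10
f 26 33 30
f 5 31 19
f 31 10 32
f 19 32 6
f 31 32 19
f 3 15 39
f 15 5 40
f 39 40 12
f 15 40 39
f 7 20 36
f 20 3 35
f 36 35 11
f 20 35 36
f 9 27 28
f 27 7 24
f 28 24 8
f 27 24 28
f 10 33 29
f 33 9 25
f 29 25 2
f 33 25 29
f 44 46 43
f 47 44 43
f 43 46 45
f 45 47 43
f 44 50 46
f 48 44 47
f 48 50 44
f 46 50 45
f 49 47 45
f 45 50 49
f 49 48 47
f 50 48 49
f 52 51 55
f 52 55 53
f 53 55 56
f 53 56 54
f 55 51 57
f 55 57 56
f 56 57 58
f 56 58 54
f 57 51 59
f 57 59 58
f 58 59 60
f 58 60 54
f 59 51 61
f 59 61 60
f 60 61 62
f 60 62 54
f 61 51 63
f 61 63 62
f 62 63 64
f 62 64 54
f 63 51 65
f 63 65 64
f 64 65 66
f 64 66 54
f 65 51 67
f 65 67 66
f 66 67 68
f 66 68 54
f 67 51 69
f 67 69 68
f 68 69 70
f 68 70 54
f 69 51 71
f 69 71 70
f 70 71 72
f 70 72 54
f 71 51 73
f 71 73 72
f 72 73 74
f 72 74 54
f 73 51 75
f 73 75 74
f 74 75 76
f 74 76 54
f 75 51 77
f 75 77 76
f 76 77 78
f 76 78 54
f 77 51 79
f 77 79 78
f 78 79 80
f 78 80 54
f 79 51 81
f 79 81 80
f 80 81 82
f 80 82 54
f 81 51 52
f 81 52 82
f 82 52 53
f 82 53 54
f 84 83 87
f 84 87 85
f 85 87 88
f 85 88 86
f 87 83 89
f 87 89 88
f 88 89 90
f 88 90 86
f 89 83 91
f 89 91 90
f 90 91 92
f 90 92 86
f 91 83 93
f 91 93 92
f 92 93 94
f 92 94 86
f 93 83 95
f 93 95 94
f 94 95 96
f 94 96 86
f 95 83 97
f 95 97 96
f 96 97 98
f 96 98 86
f 97 83 99
f 97 99 98
f 98 99 100
f 98 100 86
f 99 83 101
f 99 101 100
f 100 101 102
f 100 102 86
f 101 83 103
f 101 103 102
f 102 103 104
f 102 104 86
f 103 83 105
f 103 105 104
f 104 105 106
f 104 106 86
f 105 83 107
f 105 107 106
f 106 107 108
f 106 108 86
f 107 83 109
f 107 109 108
f 108 109 110
f 108 110 86
f 109 83 111
f 109 111 110
f 110 111 112
f 110 112 86
f 111 83 113
f 111 113 112
f 112 113 114
f 112 114 86
f 113 83 115
f 113 115 114
f 114 115 116
f 114 116 86
f 115 83 84
f 115 84 116
f 116 84 85
f 116 85 86



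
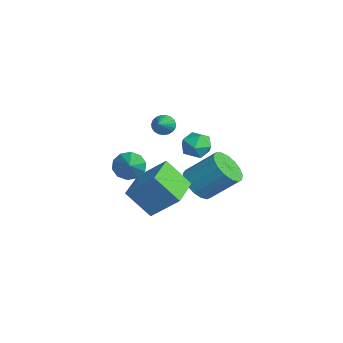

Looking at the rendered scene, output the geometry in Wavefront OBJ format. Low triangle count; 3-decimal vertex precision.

v -0.508 0.483 2.697
v -0.141 0.591 2.275
v 1.008 -0.343 3.803
v -0.128 0.789 2.404
v -0.18 0.934 2.584
v -0.289 1.002 2.784
v -0.435 0.979 2.968
v -0.595 0.871 3.106
v -0.739 0.695 3.173
v -0.844 0.483 3.158
v -0.89 0.271 3.063
v -0.871 0.095 2.905
v -0.788 -0.013 2.711
v -0.658 -0.036 2.515
v -0.501 0.031 2.35
v -0.346 0.176 2.245
v -0.218 0.374 2.219
v -1.344 2.486 -2.333
v -0.395 2.279 -2.608
v 0.274 3.568 -1.261
v -0.676 3.774 -0.987
v -0.521 2.646 -2.896
v 0.148 3.935 -1.549
v -0.836 2.977 -3.055
v -0.167 4.265 -1.708
v -1.268 3.194 -3.049
v -0.599 4.483 -1.702
v -1.717 3.25 -2.879
v -1.048 4.538 -1.532
v -2.081 3.13 -2.584
v -1.412 4.418 -1.237
v -2.276 2.863 -2.232
v -1.607 4.151 -0.885
v -2.258 2.51 -1.902
v -1.589 3.798 -0.556
v -2.03 2.151 -1.672
v -1.361 3.439 -0.325
v -1.646 1.868 -1.593
v -0.977 3.157 -0.246
v -1.192 1.728 -1.684
v -0.523 3.016 -0.337
v -0.773 1.761 -1.923
v -0.105 3.049 -0.576
v -0.486 1.96 -2.257
v 0.183 3.248 -0.91
v -2.883 3.705 -0.19
v -2.073 3.462 -0.355
v -3.347 2.478 -0.665
v -2.537 2.235 -0.83
v -2.803 2.323 -0.015
v -2.516 3.082 0.279
v -2.904 2.858 -1.299
v -2.617 3.617 -1.005
v -2.086 2.939 -1.041
v -2.023 2.608 -0.247
v -3.397 3.332 -0.773
v -3.334 3.001 0.021
v 2.735 -2.343 2.559
v 3.117 -1.743 2.29
v 4.245 -2.837 3.601
v 2.892 -1.609 2.679
v 2.607 -1.755 3.023
v 2.371 -2.125 3.19
v 2.274 -2.578 3.115
v 2.353 -2.942 2.828
v 2.578 -3.076 2.438
v 2.863 -2.931 2.095
v 3.099 -2.56 1.928
v 3.196 -2.107 2.003
v 1.801 -2.218 0.163
v 2.59 -1.138 1.412
v 0.324 -1.087 0.119
v 1.113 -0.007 1.368
v 2.547 -1.293 -1.108
v 3.336 -0.213 0.141
v 1.07 -0.162 -1.152
v 1.859 0.918 0.097
f 2 1 4
f 2 4 3
f 4 1 5
f 4 5 3
f 5 1 6
f 5 6 3
f 6 1 7
f 6 7 3
f 7 1 8
f 7 8 3
f 8 1 9
f 8 9 3
f 9 1 10
f 9 10 3
f 10 1 11
f 10 11 3
f 11 1 12
f 11 12 3
f 12 1 13
f 12 13 3
f 13 1 14
f 13 14 3
f 14 1 15
f 14 15 3
f 15 1 16
f 15 16 3
f 16 1 17
f 16 17 3
f 17 1 2
f 17 2 3
f 19 18 22
f 19 22 20
f 20 22 23
f 20 23 21
f 22 18 24
f 22 24 23
f 23 24 25
f 23 25 21
f 24 18 26
f 24 26 25
f 25 26 27
f 25 27 21
f 26 18 28
f 26 28 27
f 27 28 29
f 27 29 21
f 28 18 30
f 28 30 29
f 29 30 31
f 29 31 21
f 30 18 32
f 30 32 31
f 31 32 33
f 31 33 21
f 32 18 34
f 32 34 33
f 33 34 35
f 33 35 21
f 34 18 36
f 34 36 35
f 35 36 37
f 35 37 21
f 36 18 38
f 36 38 37
f 37 38 39
f 37 39 21
f 38 18 40
f 38 40 39
f 39 40 41
f 39 41 21
f 40 18 42
f 40 42 41
f 41 42 43
f 41 43 21
f 42 18 44
f 42 44 43
f 43 44 45
f 43 45 21
f 44 18 19
f 44 19 45
f 45 19 20
f 45 20 21
f 46 57 51
f 46 51 47
f 46 47 53
f 46 53 56
f 46 56 57
f 47 51 55
f 51 57 50
f 57 56 48
f 56 53 52
f 53 47 54
f 49 55 50
f 49 50 48
f 49 48 52
f 49 52 54
f 49 54 55
f 50 55 51
f 48 50 57
f 52 48 56
f 54 52 53
f 55 54 47
f 59 58 61
f 59 61 60
f 61 58 62
f 61 62 60
f 62 58 63
f 62 63 60
f 63 58 64
f 63 64 60
f 64 58 65
f 64 65 60
f 65 58 66
f 65 66 60
f 66 58 67
f 66 67 60
f 67 58 68
f 67 68 60
f 68 58 69
f 68 69 60
f 69 58 59
f 69 59 60
f 71 73 70
f 74 71 70
f 70 73 72
f 72 74 70
f 71 77 73
f 75 71 74
f 75 77 71
f 73 77 72
f 76 74 72
f 72 77 76
f 76 75 74
f 77 75 76



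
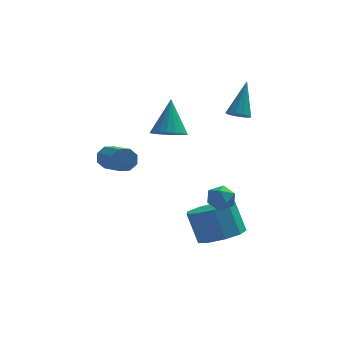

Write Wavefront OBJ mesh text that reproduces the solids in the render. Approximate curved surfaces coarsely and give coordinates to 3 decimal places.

v 0.683 -2.601 -3.976
v 1.686 -2.572 -3.666
v 1.239 -2.03 -2.273
v 0.237 -2.059 -2.584
v 1.504 -1.947 -3.968
v 1.057 -1.404 -2.576
v 0.938 -1.627 -4.274
v 0.491 -1.085 -2.881
v 0.253 -1.764 -4.441
v -0.194 -1.221 -3.048
v -0.231 -2.292 -4.39
v -0.678 -1.749 -2.997
v -0.287 -2.965 -4.146
v -0.734 -2.423 -2.753
v 0.111 -3.468 -3.822
v -0.336 -2.925 -2.43
v 0.777 -3.565 -3.571
v 0.33 -3.023 -2.178
v 1.399 -3.212 -3.509
v 0.952 -2.669 -2.116
v -1.345 1.121 0.101
v -0.798 0.603 0.371
v -1.215 2.079 1.679
v -0.6 0.849 0.205
v -0.55 1.148 0.019
v -0.658 1.442 -0.151
v -0.901 1.673 -0.271
v -1.233 1.794 -0.317
v -1.587 1.781 -0.28
v -1.893 1.638 -0.168
v -2.091 1.393 -0.002
v -2.141 1.093 0.184
v -2.033 0.799 0.354
v -1.789 0.569 0.474
v -1.458 0.448 0.52
v -1.104 0.46 0.483
v 0.105 -2.94 -1.091
v 0.439 -2.505 -1.48
v 0.781 -3.735 -1.4
v 1.115 -3.3 -1.789
v 1.149 -3.247 -1.119
v 0.731 -2.755 -0.928
v 0.489 -3.485 -1.952
v 0.071 -2.993 -1.761
v 0.676 -2.841 -2.012
v 1.084 -2.694 -1.498
v 0.136 -3.546 -1.382
v 0.544 -3.399 -0.868
v -3.817 -1.823 0.284
v -3.598 -1.534 0.749
v -3.004 -2.867 1.3
v -3.223 -3.157 0.836
v -4.015 -1.689 0.824
v -3.421 -3.022 1.375
v -4.316 -1.923 0.582
v -3.723 -3.256 1.133
v -4.325 -2.099 0.166
v -3.731 -3.432 0.718
v -4.036 -2.113 -0.18
v -3.442 -3.446 0.371
v -3.619 -1.958 -0.255
v -3.025 -3.291 0.296
v -3.317 -1.724 -0.013
v -2.724 -3.057 0.538
v -3.309 -1.548 0.402
v -2.715 -2.881 0.954
v 1.589 1.551 0.938
v 2.029 1.234 1.028
v 2.011 2.569 2.462
v 2.124 1.492 0.829
v 2.015 1.773 0.672
v 1.743 1.969 0.616
v 1.412 2.006 0.684
v 1.148 1.869 0.848
v 1.053 1.611 1.048
v 1.162 1.33 1.205
v 1.434 1.133 1.26
v 1.765 1.097 1.193
f 2 1 5
f 2 5 3
f 3 5 6
f 3 6 4
f 5 1 7
f 5 7 6
f 6 7 8
f 6 8 4
f 7 1 9
f 7 9 8
f 8 9 10
f 8 10 4
f 9 1 11
f 9 11 10
f 10 11 12
f 10 12 4
f 11 1 13
f 11 13 12
f 12 13 14
f 12 14 4
f 13 1 15
f 13 15 14
f 14 15 16
f 14 16 4
f 15 1 17
f 15 17 16
f 16 17 18
f 16 18 4
f 17 1 19
f 17 19 18
f 18 19 20
f 18 20 4
f 19 1 2
f 19 2 20
f 20 2 3
f 20 3 4
f 22 21 24
f 22 24 23
f 24 21 25
f 24 25 23
f 25 21 26
f 25 26 23
f 26 21 27
f 26 27 23
f 27 21 28
f 27 28 23
f 28 21 29
f 28 29 23
f 29 21 30
f 29 30 23
f 30 21 31
f 30 31 23
f 31 21 32
f 31 32 23
f 32 21 33
f 32 33 23
f 33 21 34
f 33 34 23
f 34 21 35
f 34 35 23
f 35 21 36
f 35 36 23
f 36 21 22
f 36 22 23
f 37 48 42
f 37 42 38
f 37 38 44
f 37 44 47
f 37 47 48
f 38 42 46
f 42 48 41
f 48 47 39
f 47 44 43
f 44 38 45
f 40 46 41
f 40 41 39
f 40 39 43
f 40 43 45
f 40 45 46
f 41 46 42
f 39 41 48
f 43 39 47
f 45 43 44
f 46 45 38
f 50 49 53
f 50 53 51
f 51 53 54
f 51 54 52
f 53 49 55
f 53 55 54
f 54 55 56
f 54 56 52
f 55 49 57
f 55 57 56
f 56 57 58
f 56 58 52
f 57 49 59
f 57 59 58
f 58 59 60
f 58 60 52
f 59 49 61
f 59 61 60
f 60 61 62
f 60 62 52
f 61 49 63
f 61 63 62
f 62 63 64
f 62 64 52
f 63 49 65
f 63 65 64
f 64 65 66
f 64 66 52
f 65 49 50
f 65 50 66
f 66 50 51
f 66 51 52
f 68 67 70
f 68 70 69
f 70 67 71
f 70 71 69
f 71 67 72
f 71 72 69
f 72 67 73
f 72 73 69
f 73 67 74
f 73 74 69
f 74 67 75
f 74 75 69
f 75 67 76
f 75 76 69
f 76 67 77
f 76 77 69
f 77 67 78
f 77 78 69
f 78 67 68
f 78 68 69



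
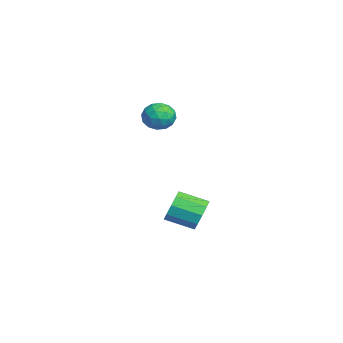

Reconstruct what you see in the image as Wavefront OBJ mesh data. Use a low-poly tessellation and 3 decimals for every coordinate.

v -3.384 3.059 2.629
v -2.804 2.846 3.168
v -4.156 2.074 3.072
v -3.576 1.861 3.611
v -3.985 2.566 3.705
v -3.507 3.174 3.432
v -3.453 1.746 2.808
v -2.975 2.354 2.535
v -2.846 2.034 3.279
v -3.175 2.541 3.833
v -3.785 2.379 2.407
v -4.114 2.886 2.961
v -3.026 3.039 2.86
v -3.934 1.881 3.38
v -4.174 2.296 3.436
v -3.833 2.17 3.752
v -3.44 3.232 3.015
v -3.099 3.107 3.332
v -3.793 2.942 3.647
v -3.861 1.813 2.908
v -3.52 1.688 3.225
v -3.127 2.75 2.488
v -2.786 2.624 2.804
v -3.167 1.978 2.593
v -2.71 2.436 3.242
v -3.164 1.858 3.502
v -3.091 1.79 3.03
v -2.811 2.147 2.869
v -2.903 2.734 3.568
v -3.357 2.156 3.828
v -3.597 2.57 3.883
v -3.317 2.928 3.723
v -2.928 2.257 3.633
v -3.603 2.764 2.412
v -4.057 2.186 2.672
v -3.643 1.992 2.517
v -3.363 2.35 2.357
v -3.796 3.062 2.738
v -4.25 2.484 2.998
v -4.149 2.773 3.371
v -3.869 3.13 3.21
v -4.032 2.663 2.607
v -2.62 4.296 -2.68
v -2.125 4.456 -1.946
v -2.466 3.125 -1.425
v -2.96 2.964 -2.16
v -2.644 4.629 -1.844
v -2.985 3.297 -1.324
v -3.154 4.674 -2.063
v -3.495 3.342 -1.542
v -3.46 4.575 -2.517
v -3.8 3.243 -1.996
v -3.444 4.369 -3.033
v -3.785 3.037 -2.513
v -3.114 4.135 -3.415
v -3.455 2.804 -2.894
v -2.595 3.963 -3.516
v -2.936 2.631 -2.996
v -2.085 3.918 -3.298
v -2.426 2.586 -2.777
v -1.78 4.017 -2.844
v -2.12 2.685 -2.323
v -1.795 4.223 -2.327
v -2.136 2.891 -1.807
f 1 38 17
f 38 12 41
f 17 41 6
f 38 41 17
f 1 17 13
f 17 6 18
f 13 18 2
f 17 18 13
f 1 13 22
f 13 2 23
f 22 23 8
f 13 23 22
f 1 22 34
f 22 8 37
f 34 37 11
f 22 37 34
f 1 34 38
f 34 11 42
f 38 42 12
f 34 42 38
f 2 18 29
f 18 6 32
f 29 32 10
f 18 32 29
f 6 41 19
f 41 12 40
f 19 40 5
f 41 40 19
f 12 42 39
f 42 11 35
f 39 35 3
f 42 35 39
f 11 37 36
f 37 8 24
f 36 24 7
f 37 24 36
f 8 23 28
f 23 2 25
f 28 25 9
f 23 25 28
f 4 30 16
f 30 10 31
f 16 31 5
f 30 31 16
f 4 16 14
f 16 5 15
f 14 15 3
f 16 15 14
f 4 14 21
f 14 3 20
f 21 20 7
f 14 20 21
f 4 21 26
f 21 7 27
f 26 27 9
f 21 27 26
f 4 26 30
f 26 9 33
f 30 33 10
f 26 33 30
f 5 31 19
f 31 10 32
f 19 32 6
f 31 32 19
f 3 15 39
f 15 5 40
f 39 40 12
f 15 40 39
f 7 20 36
f 20 3 35
f 36 35 11
f 20 35 36
f 9 27 28
f 27 7 24
f 28 24 8
f 27 24 28
f 10 33 29
f 33 9 25
f 29 25 2
f 33 25 29
f 44 43 47
f 44 47 45
f 45 47 48
f 45 48 46
f 47 43 49
f 47 49 48
f 48 49 50
f 48 50 46
f 49 43 51
f 49 51 50
f 50 51 52
f 50 52 46
f 51 43 53
f 51 53 52
f 52 53 54
f 52 54 46
f 53 43 55
f 53 55 54
f 54 55 56
f 54 56 46
f 55 43 57
f 55 57 56
f 56 57 58
f 56 58 46
f 57 43 59
f 57 59 58
f 58 59 60
f 58 60 46
f 59 43 61
f 59 61 60
f 60 61 62
f 60 62 46
f 61 43 63
f 61 63 62
f 62 63 64
f 62 64 46
f 63 43 44
f 63 44 64
f 64 44 45
f 64 45 46



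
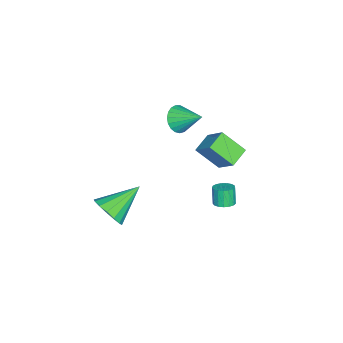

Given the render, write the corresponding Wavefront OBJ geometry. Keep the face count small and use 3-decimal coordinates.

v 4.144 -4.374 0.597
v 4.603 -4.643 1.478
v 2.676 -3.186 1.723
v 4.849 -4.195 1.326
v 4.906 -3.795 0.978
v 4.759 -3.55 0.528
v 4.447 -3.526 0.096
v 4.054 -3.729 -0.201
v 3.685 -4.105 -0.285
v 3.44 -4.553 -0.133
v 3.383 -4.953 0.215
v 3.53 -5.198 0.665
v 3.842 -5.222 1.097
v 4.235 -5.019 1.395
v 1.054 0.8 0.011
v 1.454 1.182 0.216
v 1.106 1.023 1.193
v 0.706 0.64 0.989
v 1.228 1.343 0.161
v 0.88 1.184 1.139
v 0.962 1.379 0.073
v 0.614 1.22 1.051
v 0.717 1.282 -0.03
v 0.369 1.123 0.948
v 0.55 1.075 -0.123
v 0.202 0.916 0.854
v 0.498 0.805 -0.186
v 0.15 0.646 0.792
v 0.573 0.533 -0.203
v 0.225 0.374 0.774
v 0.759 0.323 -0.172
v 0.411 0.163 0.806
v 1.012 0.221 -0.098
v 0.664 0.062 0.88
v 1.275 0.253 0.001
v 0.927 0.093 0.978
v 1.487 0.409 0.102
v 1.139 0.25 1.079
v 1.6 0.655 0.182
v 1.252 0.496 1.16
v 1.588 0.934 0.223
v 1.24 0.775 1.201
v -1.746 -2.546 3.538
v -0.969 -2.501 3.149
v -1.394 -1.174 4.402
v -1.176 -2.307 2.926
v -1.482 -2.154 2.807
v -1.834 -2.069 2.816
v -2.17 -2.067 2.949
v -2.433 -2.147 3.184
v -2.578 -2.297 3.48
v -2.578 -2.489 3.786
v -2.435 -2.692 4.05
v -2.172 -2.869 4.225
v -1.836 -2.991 4.281
v -1.484 -3.035 4.208
v -1.178 -2.996 4.02
v -0.97 -2.878 3.749
v -0.896 -2.703 3.441
v -3.641 -1.542 0.797
v -2.949 -0.546 1.931
v -3.649 -0.24 -0.342
v -2.957 0.756 0.792
v -2.523 -1.876 0.408
v -1.831 -0.88 1.542
v -2.531 -0.574 -0.731
v -1.839 0.422 0.403
f 2 1 4
f 2 4 3
f 4 1 5
f 4 5 3
f 5 1 6
f 5 6 3
f 6 1 7
f 6 7 3
f 7 1 8
f 7 8 3
f 8 1 9
f 8 9 3
f 9 1 10
f 9 10 3
f 10 1 11
f 10 11 3
f 11 1 12
f 11 12 3
f 12 1 13
f 12 13 3
f 13 1 14
f 13 14 3
f 14 1 2
f 14 2 3
f 16 15 19
f 16 19 17
f 17 19 20
f 17 20 18
f 19 15 21
f 19 21 20
f 20 21 22
f 20 22 18
f 21 15 23
f 21 23 22
f 22 23 24
f 22 24 18
f 23 15 25
f 23 25 24
f 24 25 26
f 24 26 18
f 25 15 27
f 25 27 26
f 26 27 28
f 26 28 18
f 27 15 29
f 27 29 28
f 28 29 30
f 28 30 18
f 29 15 31
f 29 31 30
f 30 31 32
f 30 32 18
f 31 15 33
f 31 33 32
f 32 33 34
f 32 34 18
f 33 15 35
f 33 35 34
f 34 35 36
f 34 36 18
f 35 15 37
f 35 37 36
f 36 37 38
f 36 38 18
f 37 15 39
f 37 39 38
f 38 39 40
f 38 40 18
f 39 15 41
f 39 41 40
f 40 41 42
f 40 42 18
f 41 15 16
f 41 16 42
f 42 16 17
f 42 17 18
f 44 43 46
f 44 46 45
f 46 43 47
f 46 47 45
f 47 43 48
f 47 48 45
f 48 43 49
f 48 49 45
f 49 43 50
f 49 50 45
f 50 43 51
f 50 51 45
f 51 43 52
f 51 52 45
f 52 43 53
f 52 53 45
f 53 43 54
f 53 54 45
f 54 43 55
f 54 55 45
f 55 43 56
f 55 56 45
f 56 43 57
f 56 57 45
f 57 43 58
f 57 58 45
f 58 43 59
f 58 59 45
f 59 43 44
f 59 44 45
f 61 63 60
f 64 61 60
f 60 63 62
f 62 64 60
f 61 67 63
f 65 61 64
f 65 67 61
f 63 67 62
f 66 64 62
f 62 67 66
f 66 65 64
f 67 65 66



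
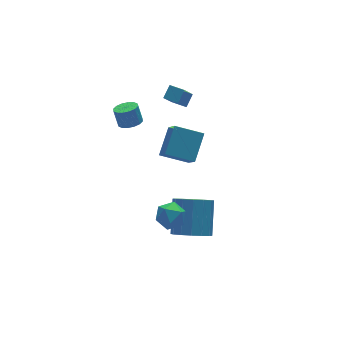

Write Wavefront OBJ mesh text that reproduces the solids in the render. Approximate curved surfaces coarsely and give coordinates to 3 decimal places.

v -0.43 -2.315 -2.708
v 0.373 -2.106 -2.348
v -0.493 -3.514 -1.872
v 0.31 -3.305 -1.512
v -0.414 -2.797 -1.326
v -0.375 -2.056 -1.843
v 0.255 -3.564 -2.377
v 0.294 -2.823 -2.894
v 0.797 -2.878 -2.144
v 0.383 -2.404 -1.494
v -0.503 -3.216 -2.726
v -0.917 -2.742 -2.076
v -0.032 1.473 2.217
v 0.638 1.384 2.293
v 0.581 1.798 3.279
v -0.088 1.887 3.203
v 0.604 1.706 2.156
v 0.547 2.12 3.141
v 0.4 1.966 2.035
v 0.343 2.38 3.02
v 0.08 2.094 1.963
v 0.023 2.508 2.948
v -0.27 2.055 1.959
v -0.327 2.469 2.944
v -0.556 1.86 2.024
v -0.613 2.274 3.01
v -0.701 1.562 2.141
v -0.758 1.976 3.127
v -0.667 1.24 2.279
v -0.724 1.654 3.264
v -0.463 0.98 2.4
v -0.52 1.394 3.385
v -0.143 0.852 2.472
v -0.2 1.266 3.457
v 0.207 0.891 2.476
v 0.15 1.305 3.461
v 0.493 1.086 2.41
v 0.436 1.5 3.396
v 2.095 1.714 3.096
v 2.679 2.059 3.641
v 3.024 2.427 1.65
v 3.607 2.772 2.196
v 2.573 0.988 3.044
v 3.156 1.333 3.59
v 3.501 1.701 1.599
v 4.085 2.046 2.144
v 1.117 -2.938 -4.433
v 1.735 -3.768 -4.061
v 2.621 -2.453 -2.595
v 2.003 -1.622 -2.967
v 2.048 -3.524 -4.469
v 2.933 -2.208 -3.003
v 2.111 -3.122 -4.868
v 2.996 -1.806 -3.402
v 1.908 -2.671 -5.15
v 2.793 -1.355 -3.684
v 1.493 -2.291 -5.24
v 2.378 -0.976 -3.774
v 0.977 -2.085 -5.114
v 1.863 -0.769 -3.647
v 0.499 -2.107 -4.805
v 1.385 -0.792 -3.339
v 0.187 -2.352 -4.397
v 1.072 -1.036 -2.931
v 0.124 -2.754 -3.998
v 1.009 -1.438 -2.532
v 0.327 -3.205 -3.716
v 1.212 -1.889 -2.25
v 0.742 -3.584 -3.626
v 1.627 -2.269 -2.16
v 1.257 -3.791 -3.753
v 2.143 -2.475 -2.286
v 1.746 -1.528 0.449
v 1.394 -2.775 1.879
v 0.5 -0.615 0.94
v 0.149 -1.863 2.369
v 2.831 -0.617 1.511
v 2.48 -1.865 2.94
v 1.586 0.295 2.001
v 1.234 -0.952 3.431
f 1 12 6
f 1 6 2
f 1 2 8
f 1 8 11
f 1 11 12
f 2 6 10
f 6 12 5
f 12 11 3
f 11 8 7
f 8 2 9
f 4 10 5
f 4 5 3
f 4 3 7
f 4 7 9
f 4 9 10
f 5 10 6
f 3 5 12
f 7 3 11
f 9 7 8
f 10 9 2
f 14 13 17
f 14 17 15
f 15 17 18
f 15 18 16
f 17 13 19
f 17 19 18
f 18 19 20
f 18 20 16
f 19 13 21
f 19 21 20
f 20 21 22
f 20 22 16
f 21 13 23
f 21 23 22
f 22 23 24
f 22 24 16
f 23 13 25
f 23 25 24
f 24 25 26
f 24 26 16
f 25 13 27
f 25 27 26
f 26 27 28
f 26 28 16
f 27 13 29
f 27 29 28
f 28 29 30
f 28 30 16
f 29 13 31
f 29 31 30
f 30 31 32
f 30 32 16
f 31 13 33
f 31 33 32
f 32 33 34
f 32 34 16
f 33 13 35
f 33 35 34
f 34 35 36
f 34 36 16
f 35 13 37
f 35 37 36
f 36 37 38
f 36 38 16
f 37 13 14
f 37 14 38
f 38 14 15
f 38 15 16
f 40 42 39
f 43 40 39
f 39 42 41
f 41 43 39
f 40 46 42
f 44 40 43
f 44 46 40
f 42 46 41
f 45 43 41
f 41 46 45
f 45 44 43
f 46 44 45
f 48 47 51
f 48 51 49
f 49 51 52
f 49 52 50
f 51 47 53
f 51 53 52
f 52 53 54
f 52 54 50
f 53 47 55
f 53 55 54
f 54 55 56
f 54 56 50
f 55 47 57
f 55 57 56
f 56 57 58
f 56 58 50
f 57 47 59
f 57 59 58
f 58 59 60
f 58 60 50
f 59 47 61
f 59 61 60
f 60 61 62
f 60 62 50
f 61 47 63
f 61 63 62
f 62 63 64
f 62 64 50
f 63 47 65
f 63 65 64
f 64 65 66
f 64 66 50
f 65 47 67
f 65 67 66
f 66 67 68
f 66 68 50
f 67 47 69
f 67 69 68
f 68 69 70
f 68 70 50
f 69 47 71
f 69 71 70
f 70 71 72
f 70 72 50
f 71 47 48
f 71 48 72
f 72 48 49
f 72 49 50
f 74 76 73
f 77 74 73
f 73 76 75
f 75 77 73
f 74 80 76
f 78 74 77
f 78 80 74
f 76 80 75
f 79 77 75
f 75 80 79
f 79 78 77
f 80 78 79



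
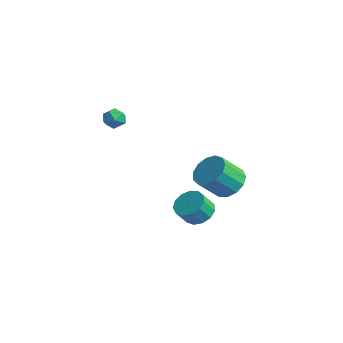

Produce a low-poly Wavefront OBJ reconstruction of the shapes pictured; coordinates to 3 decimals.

v -0.927 1.902 -3.464
v -0.216 2.276 -3.157
v -0.263 1.653 -2.289
v -0.973 1.278 -2.596
v -0.59 2.536 -2.991
v -0.636 1.912 -2.123
v -1.071 2.594 -2.975
v -1.117 1.971 -2.106
v -1.506 2.433 -3.114
v -1.552 1.809 -2.246
v -1.757 2.102 -3.365
v -1.804 1.479 -2.496
v -1.745 1.709 -3.647
v -1.791 1.085 -2.778
v -1.473 1.376 -3.871
v -1.519 0.753 -3.002
v -1.027 1.21 -3.966
v -1.074 0.587 -3.097
v -0.55 1.264 -3.902
v -0.597 0.641 -3.033
v -0.192 1.52 -3.698
v -0.239 0.897 -2.83
v -0.068 1.898 -3.421
v -0.114 1.274 -2.553
v -0.085 3.045 -1.401
v 0.538 2.427 -1.837
v 0.288 1.356 -0.675
v -0.335 1.975 -0.239
v 0.84 2.733 -1.49
v 0.589 1.662 -0.328
v 0.848 3.138 -1.115
v 0.598 2.067 0.047
v 0.56 3.514 -0.831
v 0.31 2.443 0.331
v 0.067 3.741 -0.727
v -0.183 2.67 0.435
v -0.474 3.747 -0.838
v -0.724 2.676 0.324
v -0.891 3.531 -1.127
v -1.141 2.46 0.035
v -1.053 3.16 -1.504
v -1.303 2.089 -0.342
v -0.907 2.753 -1.847
v -1.157 1.682 -0.685
v -0.5 2.439 -2.049
v -0.75 1.368 -0.887
v 0.038 2.317 -2.045
v -0.212 1.247 -0.883
v -3.172 -1.366 3.83
v -2.531 -1.376 3.838
v -3.169 -1.904 2.942
v -2.528 -1.914 2.95
v -2.86 -2.25 3.385
v -2.862 -1.917 3.933
v -2.838 -1.363 2.847
v -2.84 -1.03 3.395
v -2.325 -1.374 3.231
v -2.338 -1.923 3.563
v -3.362 -1.357 3.217
v -3.375 -1.906 3.549
f 2 1 5
f 2 5 3
f 3 5 6
f 3 6 4
f 5 1 7
f 5 7 6
f 6 7 8
f 6 8 4
f 7 1 9
f 7 9 8
f 8 9 10
f 8 10 4
f 9 1 11
f 9 11 10
f 10 11 12
f 10 12 4
f 11 1 13
f 11 13 12
f 12 13 14
f 12 14 4
f 13 1 15
f 13 15 14
f 14 15 16
f 14 16 4
f 15 1 17
f 15 17 16
f 16 17 18
f 16 18 4
f 17 1 19
f 17 19 18
f 18 19 20
f 18 20 4
f 19 1 21
f 19 21 20
f 20 21 22
f 20 22 4
f 21 1 23
f 21 23 22
f 22 23 24
f 22 24 4
f 23 1 2
f 23 2 24
f 24 2 3
f 24 3 4
f 26 25 29
f 26 29 27
f 27 29 30
f 27 30 28
f 29 25 31
f 29 31 30
f 30 31 32
f 30 32 28
f 31 25 33
f 31 33 32
f 32 33 34
f 32 34 28
f 33 25 35
f 33 35 34
f 34 35 36
f 34 36 28
f 35 25 37
f 35 37 36
f 36 37 38
f 36 38 28
f 37 25 39
f 37 39 38
f 38 39 40
f 38 40 28
f 39 25 41
f 39 41 40
f 40 41 42
f 40 42 28
f 41 25 43
f 41 43 42
f 42 43 44
f 42 44 28
f 43 25 45
f 43 45 44
f 44 45 46
f 44 46 28
f 45 25 47
f 45 47 46
f 46 47 48
f 46 48 28
f 47 25 26
f 47 26 48
f 48 26 27
f 48 27 28
f 49 60 54
f 49 54 50
f 49 50 56
f 49 56 59
f 49 59 60
f 50 54 58
f 54 60 53
f 60 59 51
f 59 56 55
f 56 50 57
f 52 58 53
f 52 53 51
f 52 51 55
f 52 55 57
f 52 57 58
f 53 58 54
f 51 53 60
f 55 51 59
f 57 55 56
f 58 57 50



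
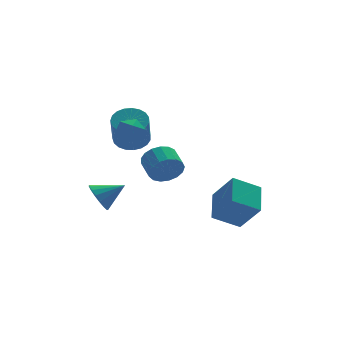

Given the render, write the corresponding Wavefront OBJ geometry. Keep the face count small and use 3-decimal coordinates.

v 3.572 -1.72 -4.035
v 2.032 -1.405 -3.178
v 4.394 -0.007 -3.188
v 2.854 0.308 -2.331
v 4.246 -2.848 -2.409
v 2.706 -2.533 -1.552
v 5.068 -1.135 -1.562
v 3.528 -0.82 -0.705
v -3.091 -0.576 3.665
v -2.364 -0.288 4.076
v -2.536 -1.892 3.604
v -1.809 -1.604 4.015
v -2.575 -1.651 4.453
v -2.918 -0.838 4.491
v -1.982 -1.342 3.189
v -2.325 -0.529 3.227
v -1.679 -0.762 3.782
v -2.045 -0.952 4.563
v -2.855 -1.228 3.117
v -3.221 -1.418 3.898
v -1.134 2.09 1.936
v -0.276 1.526 1.849
v -0.769 0.506 3.618
v -1.626 1.07 3.704
v -0.14 1.86 2.08
v -0.633 0.84 3.848
v -0.176 2.234 2.286
v -0.668 1.214 4.054
v -0.377 2.583 2.431
v -0.87 1.563 4.199
v -0.709 2.847 2.49
v -1.202 1.827 4.259
v -1.115 2.98 2.454
v -1.607 1.96 4.223
v -1.523 2.959 2.328
v -2.016 1.939 4.097
v -1.865 2.788 2.134
v -2.357 1.768 3.903
v -2.08 2.496 1.906
v -2.573 1.476 3.675
v -2.131 2.134 1.683
v -2.624 1.114 3.452
v -2.01 1.764 1.504
v -2.503 0.745 3.272
v -1.738 1.451 1.399
v -2.23 0.431 3.168
v -1.36 1.248 1.387
v -1.853 0.228 3.156
v -0.944 1.191 1.47
v -1.437 0.171 3.239
v -0.561 1.289 1.634
v -1.053 0.269 3.402
v -3.347 1.405 -1.907
v -2.837 1.479 -2.764
v -1.933 1.095 -1.093
v -2.838 1.926 -2.592
v -2.955 2.253 -2.264
v -3.162 2.386 -1.853
v -3.412 2.295 -1.455
v -3.646 1.999 -1.16
v -3.812 1.568 -1.036
v -3.871 1.099 -1.112
v -3.81 0.7 -1.37
v -3.643 0.463 -1.75
v -3.408 0.441 -2.167
v -3.159 0.641 -2.524
v -2.953 1.015 -2.739
v 0.335 0.755 -0.227
v 0.776 0.42 0.641
v 0.846 1.689 1.096
v 0.405 2.025 0.227
v 1.158 0.507 0.341
v 1.227 1.776 0.796
v 1.351 0.65 -0.089
v 1.42 1.92 0.365
v 1.311 0.818 -0.551
v 1.38 2.087 -0.097
v 1.048 0.971 -0.939
v 1.117 2.241 -0.484
v 0.621 1.075 -1.164
v 0.691 2.344 -0.709
v 0.13 1.106 -1.174
v 0.199 2.375 -0.719
v -0.315 1.056 -0.967
v -0.246 2.325 -0.512
v -0.611 0.937 -0.591
v -0.542 2.207 -0.136
v -0.69 0.777 -0.132
v -0.621 2.046 0.323
v -0.534 0.612 0.306
v -0.465 1.881 0.761
v -0.179 0.479 0.621
v -0.11 1.749 1.076
v 0.294 0.41 0.742
v 0.363 1.68 1.197
f 2 4 1
f 5 2 1
f 1 4 3
f 3 5 1
f 2 8 4
f 6 2 5
f 6 8 2
f 4 8 3
f 7 5 3
f 3 8 7
f 7 6 5
f 8 6 7
f 9 20 14
f 9 14 10
f 9 10 16
f 9 16 19
f 9 19 20
f 10 14 18
f 14 20 13
f 20 19 11
f 19 16 15
f 16 10 17
f 12 18 13
f 12 13 11
f 12 11 15
f 12 15 17
f 12 17 18
f 13 18 14
f 11 13 20
f 15 11 19
f 17 15 16
f 18 17 10
f 22 21 25
f 22 25 23
f 23 25 26
f 23 26 24
f 25 21 27
f 25 27 26
f 26 27 28
f 26 28 24
f 27 21 29
f 27 29 28
f 28 29 30
f 28 30 24
f 29 21 31
f 29 31 30
f 30 31 32
f 30 32 24
f 31 21 33
f 31 33 32
f 32 33 34
f 32 34 24
f 33 21 35
f 33 35 34
f 34 35 36
f 34 36 24
f 35 21 37
f 35 37 36
f 36 37 38
f 36 38 24
f 37 21 39
f 37 39 38
f 38 39 40
f 38 40 24
f 39 21 41
f 39 41 40
f 40 41 42
f 40 42 24
f 41 21 43
f 41 43 42
f 42 43 44
f 42 44 24
f 43 21 45
f 43 45 44
f 44 45 46
f 44 46 24
f 45 21 47
f 45 47 46
f 46 47 48
f 46 48 24
f 47 21 49
f 47 49 48
f 48 49 50
f 48 50 24
f 49 21 51
f 49 51 50
f 50 51 52
f 50 52 24
f 51 21 22
f 51 22 52
f 52 22 23
f 52 23 24
f 54 53 56
f 54 56 55
f 56 53 57
f 56 57 55
f 57 53 58
f 57 58 55
f 58 53 59
f 58 59 55
f 59 53 60
f 59 60 55
f 60 53 61
f 60 61 55
f 61 53 62
f 61 62 55
f 62 53 63
f 62 63 55
f 63 53 64
f 63 64 55
f 64 53 65
f 64 65 55
f 65 53 66
f 65 66 55
f 66 53 67
f 66 67 55
f 67 53 54
f 67 54 55
f 69 68 72
f 69 72 70
f 70 72 73
f 70 73 71
f 72 68 74
f 72 74 73
f 73 74 75
f 73 75 71
f 74 68 76
f 74 76 75
f 75 76 77
f 75 77 71
f 76 68 78
f 76 78 77
f 77 78 79
f 77 79 71
f 78 68 80
f 78 80 79
f 79 80 81
f 79 81 71
f 80 68 82
f 80 82 81
f 81 82 83
f 81 83 71
f 82 68 84
f 82 84 83
f 83 84 85
f 83 85 71
f 84 68 86
f 84 86 85
f 85 86 87
f 85 87 71
f 86 68 88
f 86 88 87
f 87 88 89
f 87 89 71
f 88 68 90
f 88 90 89
f 89 90 91
f 89 91 71
f 90 68 92
f 90 92 91
f 91 92 93
f 91 93 71
f 92 68 94
f 92 94 93
f 93 94 95
f 93 95 71
f 94 68 69
f 94 69 95
f 95 69 70
f 95 70 71

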